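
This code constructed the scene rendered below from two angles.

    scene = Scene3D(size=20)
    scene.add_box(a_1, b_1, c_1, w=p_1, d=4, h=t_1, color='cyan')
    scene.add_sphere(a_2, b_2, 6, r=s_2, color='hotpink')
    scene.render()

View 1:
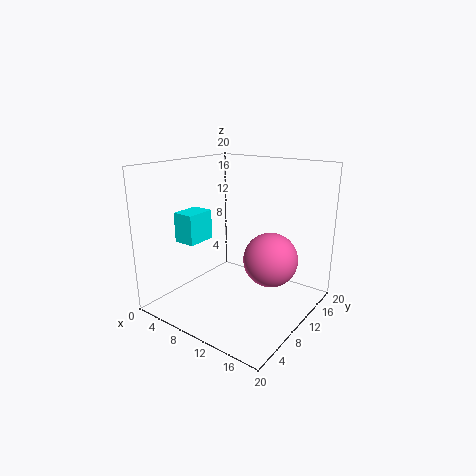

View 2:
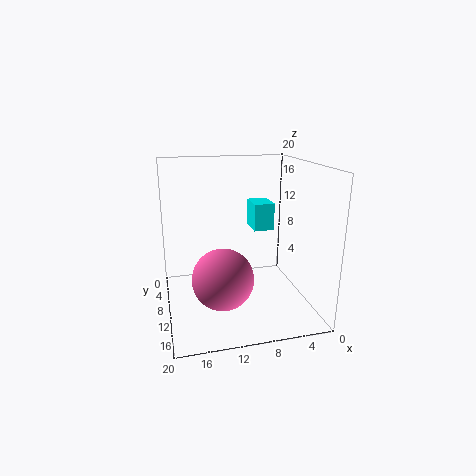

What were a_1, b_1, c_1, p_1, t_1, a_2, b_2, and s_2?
a_1 = 4
b_1 = 4
c_1 = 10
p_1 = 3
t_1 = 4
a_2 = 13
b_2 = 14
s_2 = 4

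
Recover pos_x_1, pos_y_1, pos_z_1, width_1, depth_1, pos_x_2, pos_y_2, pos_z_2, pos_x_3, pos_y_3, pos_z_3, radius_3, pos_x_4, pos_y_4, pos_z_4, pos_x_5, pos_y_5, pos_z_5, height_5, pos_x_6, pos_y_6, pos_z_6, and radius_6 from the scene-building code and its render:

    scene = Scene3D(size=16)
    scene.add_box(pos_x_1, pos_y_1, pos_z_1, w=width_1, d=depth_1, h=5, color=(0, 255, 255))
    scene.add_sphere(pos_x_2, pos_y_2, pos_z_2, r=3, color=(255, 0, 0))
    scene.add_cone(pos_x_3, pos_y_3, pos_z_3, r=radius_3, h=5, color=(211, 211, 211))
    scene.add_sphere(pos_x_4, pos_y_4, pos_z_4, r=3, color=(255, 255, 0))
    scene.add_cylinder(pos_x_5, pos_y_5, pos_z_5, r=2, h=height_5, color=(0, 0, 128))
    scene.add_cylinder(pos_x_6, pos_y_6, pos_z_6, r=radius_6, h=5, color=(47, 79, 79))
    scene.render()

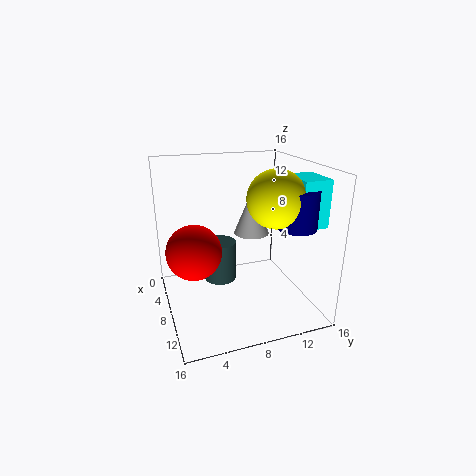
pos_x_1 = 9, pos_y_1 = 13, pos_z_1 = 10, width_1 = 4, depth_1 = 3, pos_x_2 = 8, pos_y_2 = 3, pos_z_2 = 7, pos_x_3 = 7, pos_y_3 = 10, pos_z_3 = 8, radius_3 = 2, pos_x_4 = 11, pos_y_4 = 11, pos_z_4 = 13, pos_x_5 = 12, pos_y_5 = 13, pos_z_5 = 10, height_5 = 4, pos_x_6 = 4, pos_y_6 = 7, pos_z_6 = 1, radius_6 = 2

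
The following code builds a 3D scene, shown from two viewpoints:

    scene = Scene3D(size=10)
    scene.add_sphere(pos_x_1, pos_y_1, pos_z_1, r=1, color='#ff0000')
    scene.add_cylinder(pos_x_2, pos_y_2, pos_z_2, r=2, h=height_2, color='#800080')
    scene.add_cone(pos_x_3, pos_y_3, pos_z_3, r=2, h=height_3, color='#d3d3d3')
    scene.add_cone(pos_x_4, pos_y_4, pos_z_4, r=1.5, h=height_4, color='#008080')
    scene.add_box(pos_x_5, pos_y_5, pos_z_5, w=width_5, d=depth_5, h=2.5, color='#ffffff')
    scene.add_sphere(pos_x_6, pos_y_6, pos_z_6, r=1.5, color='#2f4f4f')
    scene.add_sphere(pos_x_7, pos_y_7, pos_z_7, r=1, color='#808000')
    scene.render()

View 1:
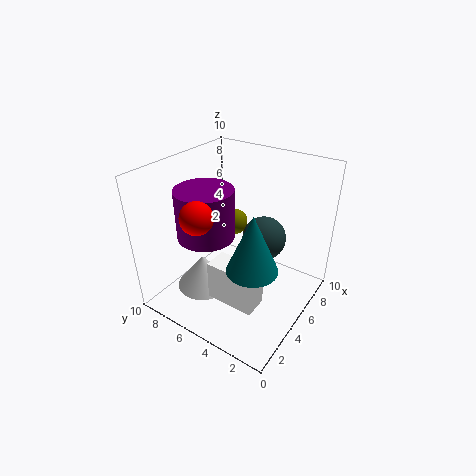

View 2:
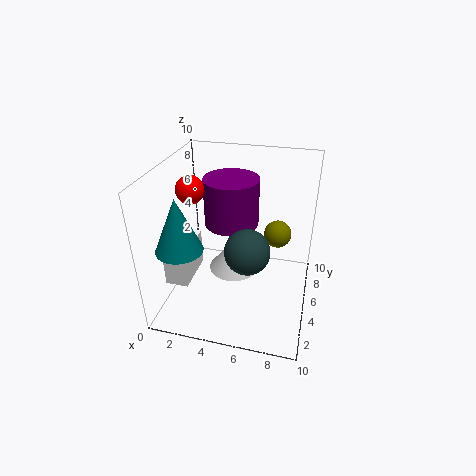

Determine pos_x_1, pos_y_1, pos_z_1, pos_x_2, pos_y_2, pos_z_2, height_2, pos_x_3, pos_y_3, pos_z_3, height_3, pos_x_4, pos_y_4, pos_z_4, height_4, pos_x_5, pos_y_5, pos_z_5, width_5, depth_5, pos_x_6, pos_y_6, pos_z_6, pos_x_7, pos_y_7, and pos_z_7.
pos_x_1 = 1.5; pos_y_1 = 5.5; pos_z_1 = 8; pos_x_2 = 4; pos_y_2 = 7; pos_z_2 = 5; height_2 = 3.5; pos_x_3 = 4; pos_y_3 = 7.5; pos_z_3 = 0.5; height_3 = 2.5; pos_x_4 = 2; pos_y_4 = 2; pos_z_4 = 5.5; height_4 = 3.5; pos_x_5 = 1; pos_y_5 = 1.5; pos_z_5 = 3; width_5 = 1.5; depth_5 = 3; pos_x_6 = 6; pos_y_6 = 3.5; pos_z_6 = 5; pos_x_7 = 7.5; pos_y_7 = 7; pos_z_7 = 4.5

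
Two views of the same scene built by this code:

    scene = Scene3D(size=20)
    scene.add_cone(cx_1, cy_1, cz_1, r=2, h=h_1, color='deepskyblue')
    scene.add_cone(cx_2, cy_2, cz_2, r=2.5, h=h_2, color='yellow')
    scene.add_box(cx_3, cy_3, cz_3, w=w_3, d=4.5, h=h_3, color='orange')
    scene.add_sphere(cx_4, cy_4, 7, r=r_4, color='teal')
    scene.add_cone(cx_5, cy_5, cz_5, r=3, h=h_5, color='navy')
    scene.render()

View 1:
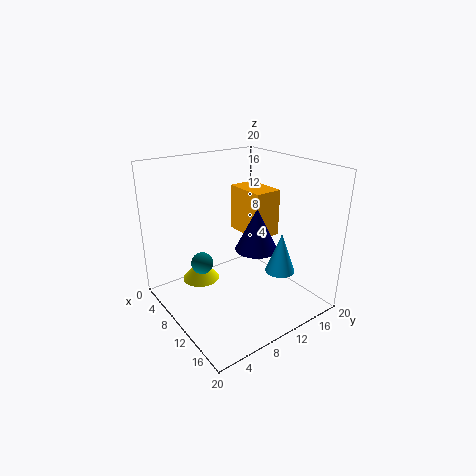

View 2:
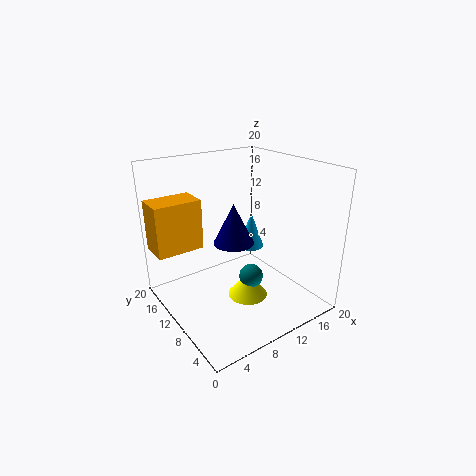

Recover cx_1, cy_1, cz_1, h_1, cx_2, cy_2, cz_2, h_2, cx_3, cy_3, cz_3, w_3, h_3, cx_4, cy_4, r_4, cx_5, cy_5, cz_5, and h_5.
cx_1 = 15
cy_1 = 13.5
cz_1 = 6
h_1 = 5.5
cx_2 = 8
cy_2 = 5
cz_2 = 4.5
h_2 = 3
cx_3 = 0.5
cy_3 = 15.5
cz_3 = 7
w_3 = 7
h_3 = 7.5
cx_4 = 8.5
cy_4 = 5
r_4 = 1.5
cx_5 = 11
cy_5 = 12.5
cz_5 = 8
h_5 = 6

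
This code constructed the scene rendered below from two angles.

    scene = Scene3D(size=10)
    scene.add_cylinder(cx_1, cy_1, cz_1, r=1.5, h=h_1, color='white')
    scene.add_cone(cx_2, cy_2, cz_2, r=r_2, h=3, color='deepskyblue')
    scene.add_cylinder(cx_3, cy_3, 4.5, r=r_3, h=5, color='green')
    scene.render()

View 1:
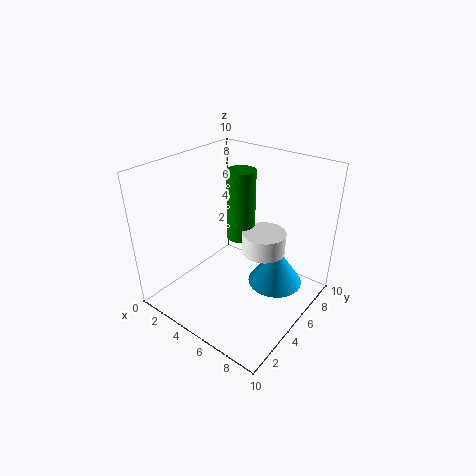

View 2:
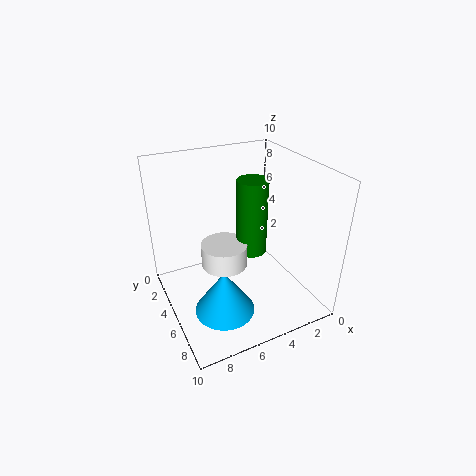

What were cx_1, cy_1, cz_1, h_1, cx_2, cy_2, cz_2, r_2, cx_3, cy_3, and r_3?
cx_1 = 6.5, cy_1 = 6, cz_1 = 4, h_1 = 1.5, cx_2 = 7, cy_2 = 7, cz_2 = 1, r_2 = 2, cx_3 = 4.5, cy_3 = 6, r_3 = 1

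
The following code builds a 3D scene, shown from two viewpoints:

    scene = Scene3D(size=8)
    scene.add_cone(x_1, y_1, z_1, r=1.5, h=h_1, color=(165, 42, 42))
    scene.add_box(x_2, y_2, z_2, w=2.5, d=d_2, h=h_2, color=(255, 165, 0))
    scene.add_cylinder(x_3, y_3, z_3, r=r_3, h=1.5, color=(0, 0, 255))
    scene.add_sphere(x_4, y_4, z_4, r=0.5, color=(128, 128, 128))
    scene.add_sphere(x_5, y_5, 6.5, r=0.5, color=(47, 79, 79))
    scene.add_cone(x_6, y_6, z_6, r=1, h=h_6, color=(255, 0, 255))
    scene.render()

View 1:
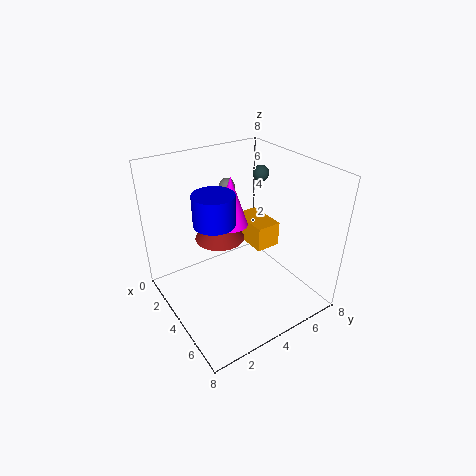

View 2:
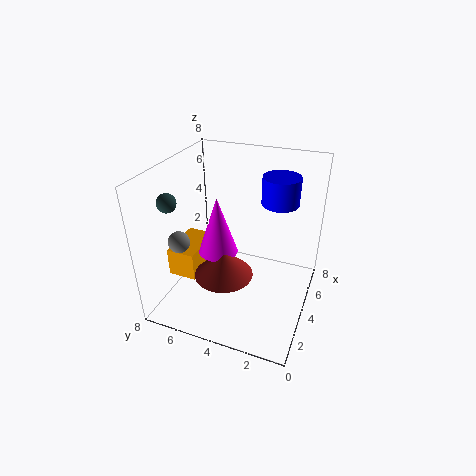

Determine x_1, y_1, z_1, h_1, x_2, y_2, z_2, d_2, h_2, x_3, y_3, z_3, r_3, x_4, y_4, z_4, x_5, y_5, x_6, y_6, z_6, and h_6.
x_1 = 2, y_1 = 4, z_1 = 3, h_1 = 1.5, x_2 = 1.5, y_2 = 5.5, z_2 = 2.5, d_2 = 1.5, h_2 = 1.5, x_3 = 5, y_3 = 2, z_3 = 6, r_3 = 1, x_4 = 0.5, y_4 = 5.5, z_4 = 5.5, x_5 = 2, y_5 = 7, x_6 = 2.5, y_6 = 4.5, z_6 = 4, h_6 = 3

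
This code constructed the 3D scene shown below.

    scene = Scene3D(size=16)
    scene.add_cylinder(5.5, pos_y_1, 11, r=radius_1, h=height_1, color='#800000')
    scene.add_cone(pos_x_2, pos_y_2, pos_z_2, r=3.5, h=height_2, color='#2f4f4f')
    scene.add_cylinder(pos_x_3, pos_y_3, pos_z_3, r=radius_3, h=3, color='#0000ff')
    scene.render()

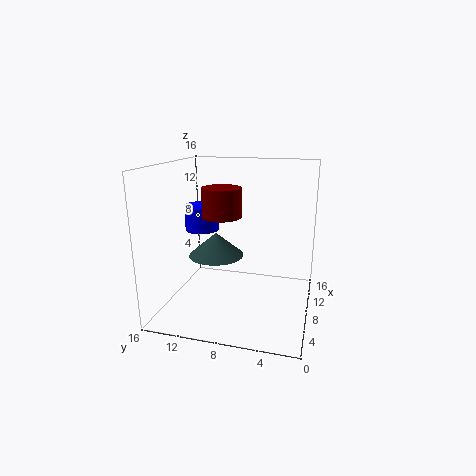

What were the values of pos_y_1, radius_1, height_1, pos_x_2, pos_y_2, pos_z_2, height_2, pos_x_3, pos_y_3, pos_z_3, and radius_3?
pos_y_1 = 9, radius_1 = 2, height_1 = 3, pos_x_2 = 12, pos_y_2 = 12, pos_z_2 = 4, height_2 = 3, pos_x_3 = 10, pos_y_3 = 13, pos_z_3 = 8, radius_3 = 2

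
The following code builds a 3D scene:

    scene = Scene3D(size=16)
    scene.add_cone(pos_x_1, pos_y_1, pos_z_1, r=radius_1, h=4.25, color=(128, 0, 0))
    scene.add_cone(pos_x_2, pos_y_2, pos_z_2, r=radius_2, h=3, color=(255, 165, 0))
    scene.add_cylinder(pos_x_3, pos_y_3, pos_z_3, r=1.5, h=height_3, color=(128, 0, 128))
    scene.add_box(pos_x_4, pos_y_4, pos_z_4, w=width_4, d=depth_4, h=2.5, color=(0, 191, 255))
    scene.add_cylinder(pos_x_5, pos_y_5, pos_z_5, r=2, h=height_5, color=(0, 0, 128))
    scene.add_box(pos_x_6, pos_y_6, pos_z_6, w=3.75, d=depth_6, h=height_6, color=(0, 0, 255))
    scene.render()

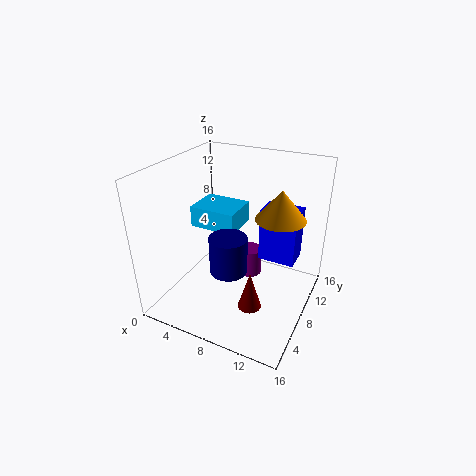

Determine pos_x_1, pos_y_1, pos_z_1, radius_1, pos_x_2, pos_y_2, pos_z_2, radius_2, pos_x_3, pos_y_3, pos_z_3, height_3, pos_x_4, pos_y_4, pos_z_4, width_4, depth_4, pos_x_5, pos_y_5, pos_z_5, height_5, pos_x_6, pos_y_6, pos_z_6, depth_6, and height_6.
pos_x_1 = 11, pos_y_1 = 4.75, pos_z_1 = 2, radius_1 = 1.25, pos_x_2 = 13, pos_y_2 = 7.25, pos_z_2 = 11.75, radius_2 = 2.5, pos_x_3 = 7.5, pos_y_3 = 12.5, pos_z_3 = 0.5, height_3 = 3.5, pos_x_4 = 1.5, pos_y_4 = 8.5, pos_z_4 = 7.75, width_4 = 5.5, depth_4 = 4.5, pos_x_5 = 8.25, pos_y_5 = 5.25, pos_z_5 = 5.5, height_5 = 4, pos_x_6 = 11, pos_y_6 = 6.75, pos_z_6 = 7, depth_6 = 2.75, height_6 = 5.5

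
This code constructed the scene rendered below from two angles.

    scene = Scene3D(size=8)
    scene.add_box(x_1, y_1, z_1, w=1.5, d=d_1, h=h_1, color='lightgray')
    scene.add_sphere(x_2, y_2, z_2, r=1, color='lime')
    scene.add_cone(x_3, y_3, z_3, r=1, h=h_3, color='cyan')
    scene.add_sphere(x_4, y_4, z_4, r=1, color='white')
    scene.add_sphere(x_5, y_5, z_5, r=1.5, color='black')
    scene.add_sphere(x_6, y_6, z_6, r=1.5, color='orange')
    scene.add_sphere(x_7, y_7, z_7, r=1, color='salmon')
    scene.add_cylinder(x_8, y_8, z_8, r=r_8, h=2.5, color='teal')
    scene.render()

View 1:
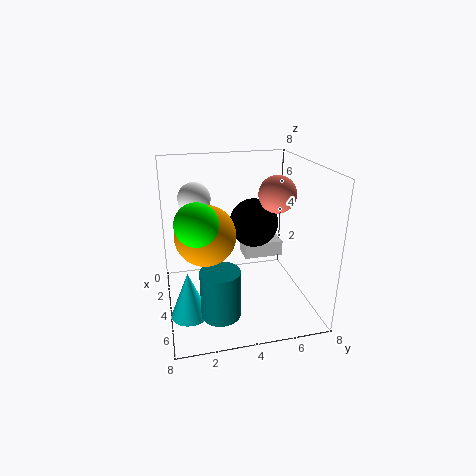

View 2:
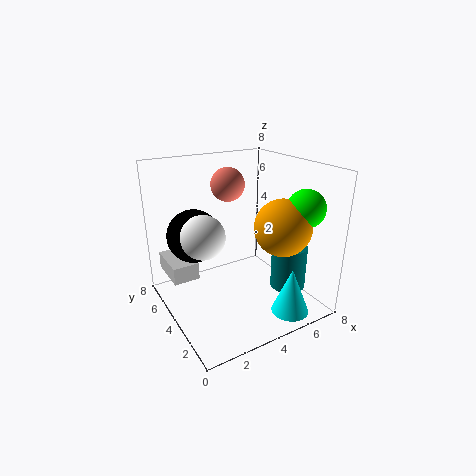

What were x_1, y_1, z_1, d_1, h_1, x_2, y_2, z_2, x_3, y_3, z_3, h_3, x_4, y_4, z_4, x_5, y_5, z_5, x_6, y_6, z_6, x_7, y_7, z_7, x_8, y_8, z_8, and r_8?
x_1 = 0.5, y_1 = 5, z_1 = 1.5, d_1 = 2.5, h_1 = 1, x_2 = 6.5, y_2 = 1.5, z_2 = 6, x_3 = 5.5, y_3 = 1, z_3 = 0.5, h_3 = 2.5, x_4 = 1, y_4 = 2, z_4 = 5.5, x_5 = 2, y_5 = 5.5, z_5 = 4, x_6 = 5.5, y_6 = 2, z_6 = 5, x_7 = 4.5, y_7 = 6, z_7 = 6.5, x_8 = 6.5, y_8 = 2.5, z_8 = 1, r_8 = 1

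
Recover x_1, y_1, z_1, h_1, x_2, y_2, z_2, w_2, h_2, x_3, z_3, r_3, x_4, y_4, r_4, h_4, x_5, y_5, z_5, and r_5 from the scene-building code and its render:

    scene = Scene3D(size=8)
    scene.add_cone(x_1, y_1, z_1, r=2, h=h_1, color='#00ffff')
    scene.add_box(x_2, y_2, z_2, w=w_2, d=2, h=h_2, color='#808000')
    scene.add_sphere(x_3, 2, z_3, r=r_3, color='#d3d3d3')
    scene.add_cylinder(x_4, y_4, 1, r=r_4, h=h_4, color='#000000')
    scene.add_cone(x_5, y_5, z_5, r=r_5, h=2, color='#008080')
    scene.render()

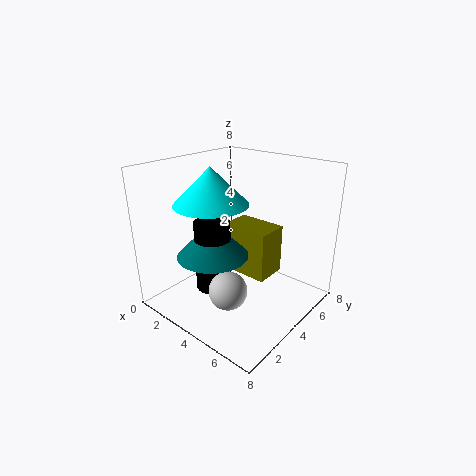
x_1 = 3
y_1 = 3
z_1 = 6
h_1 = 2
x_2 = 2
y_2 = 5
z_2 = 1
w_2 = 3
h_2 = 3
x_3 = 5
z_3 = 2
r_3 = 1
x_4 = 3
y_4 = 3
r_4 = 1
h_4 = 4
x_5 = 3
y_5 = 3
z_5 = 3
r_5 = 2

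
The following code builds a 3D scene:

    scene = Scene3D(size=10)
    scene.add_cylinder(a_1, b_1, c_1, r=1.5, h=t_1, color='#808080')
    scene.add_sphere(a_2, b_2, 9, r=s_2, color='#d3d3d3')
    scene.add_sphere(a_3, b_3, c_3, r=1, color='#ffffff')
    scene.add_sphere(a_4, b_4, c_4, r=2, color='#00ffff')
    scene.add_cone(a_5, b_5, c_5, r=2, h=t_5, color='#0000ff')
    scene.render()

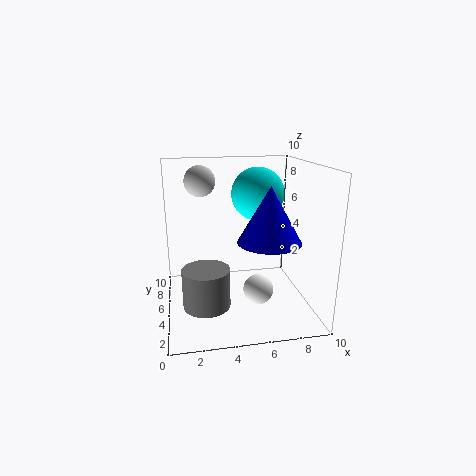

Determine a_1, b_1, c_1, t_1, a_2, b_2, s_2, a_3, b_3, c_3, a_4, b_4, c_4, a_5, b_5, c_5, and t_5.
a_1 = 2.5, b_1 = 2.5, c_1 = 1.5, t_1 = 2.5, a_2 = 2.5, b_2 = 5, s_2 = 1, a_3 = 6, b_3 = 3, c_3 = 2, a_4 = 7, b_4 = 7.5, c_4 = 7.5, a_5 = 6.5, b_5 = 2.5, c_5 = 5.5, t_5 = 3.5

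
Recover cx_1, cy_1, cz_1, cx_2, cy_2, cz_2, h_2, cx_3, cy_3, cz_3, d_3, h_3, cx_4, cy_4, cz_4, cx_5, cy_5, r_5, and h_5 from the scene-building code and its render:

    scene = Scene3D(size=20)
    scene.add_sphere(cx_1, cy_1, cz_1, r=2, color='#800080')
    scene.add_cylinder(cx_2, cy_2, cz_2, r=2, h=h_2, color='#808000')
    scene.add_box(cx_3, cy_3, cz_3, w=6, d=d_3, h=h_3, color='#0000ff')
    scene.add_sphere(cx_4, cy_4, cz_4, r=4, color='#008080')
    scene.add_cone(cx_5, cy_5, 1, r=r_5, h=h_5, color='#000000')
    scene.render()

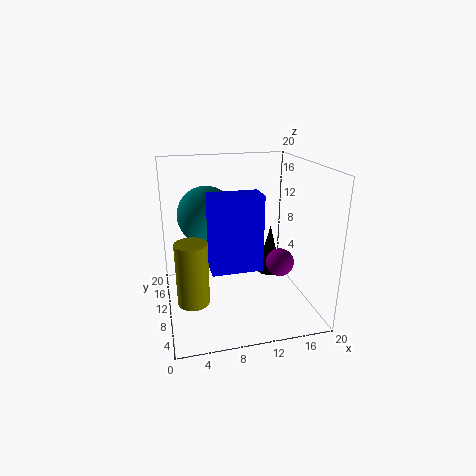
cx_1 = 16; cy_1 = 9; cz_1 = 6; cx_2 = 3; cy_2 = 5; cz_2 = 4; h_2 = 8; cx_3 = 5; cy_3 = 2; cz_3 = 9; d_3 = 3; h_3 = 9; cx_4 = 6; cy_4 = 12; cz_4 = 13; cx_5 = 17; cy_5 = 16; r_5 = 2; h_5 = 8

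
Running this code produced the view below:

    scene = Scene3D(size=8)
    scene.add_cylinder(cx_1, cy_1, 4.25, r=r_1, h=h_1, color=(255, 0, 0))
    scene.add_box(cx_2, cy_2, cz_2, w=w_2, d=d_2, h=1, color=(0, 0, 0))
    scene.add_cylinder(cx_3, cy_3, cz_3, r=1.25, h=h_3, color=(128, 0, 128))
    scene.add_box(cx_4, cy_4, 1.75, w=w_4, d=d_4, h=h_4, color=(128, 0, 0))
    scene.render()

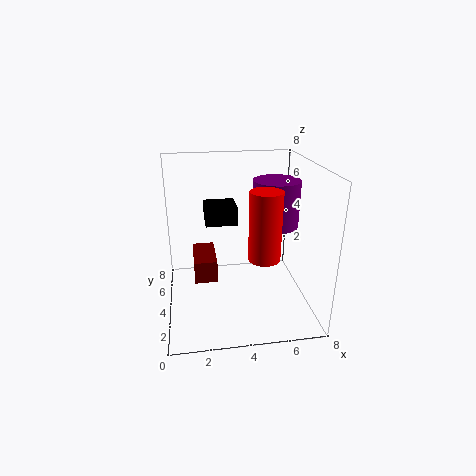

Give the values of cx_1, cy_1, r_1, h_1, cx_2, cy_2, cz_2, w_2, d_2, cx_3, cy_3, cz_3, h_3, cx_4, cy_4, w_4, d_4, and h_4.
cx_1 = 4.75; cy_1 = 1; r_1 = 0.75; h_1 = 3.25; cx_2 = 2.25; cy_2 = 4; cz_2 = 4.75; w_2 = 1.75; d_2 = 1.75; cx_3 = 6; cy_3 = 3.75; cz_3 = 4.75; h_3 = 2.5; cx_4 = 1.5; cy_4 = 3.25; w_4 = 1.25; d_4 = 2.5; h_4 = 1.25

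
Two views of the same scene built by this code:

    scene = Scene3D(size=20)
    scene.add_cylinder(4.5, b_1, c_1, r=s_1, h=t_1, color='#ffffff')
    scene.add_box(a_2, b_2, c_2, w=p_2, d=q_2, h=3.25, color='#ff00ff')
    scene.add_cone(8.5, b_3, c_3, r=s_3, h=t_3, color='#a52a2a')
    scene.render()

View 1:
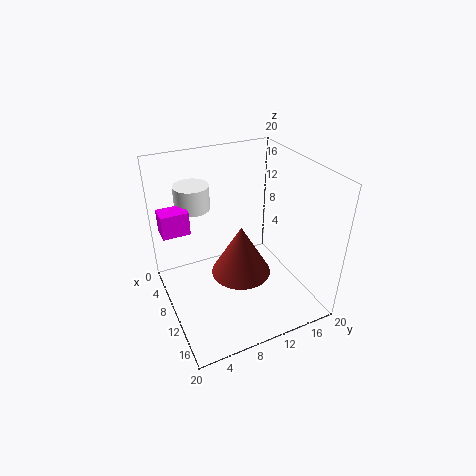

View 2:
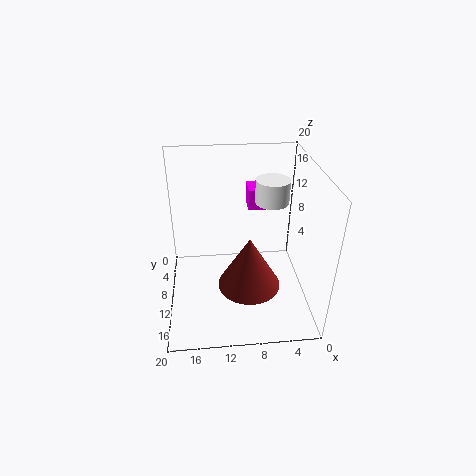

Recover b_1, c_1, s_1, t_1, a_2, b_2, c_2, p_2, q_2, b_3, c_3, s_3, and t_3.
b_1 = 5.5, c_1 = 13, s_1 = 2.5, t_1 = 3.5, a_2 = 5, b_2 = 0.25, c_2 = 11, p_2 = 2.75, q_2 = 3.75, b_3 = 11.25, c_3 = 2.75, s_3 = 4.5, t_3 = 7.75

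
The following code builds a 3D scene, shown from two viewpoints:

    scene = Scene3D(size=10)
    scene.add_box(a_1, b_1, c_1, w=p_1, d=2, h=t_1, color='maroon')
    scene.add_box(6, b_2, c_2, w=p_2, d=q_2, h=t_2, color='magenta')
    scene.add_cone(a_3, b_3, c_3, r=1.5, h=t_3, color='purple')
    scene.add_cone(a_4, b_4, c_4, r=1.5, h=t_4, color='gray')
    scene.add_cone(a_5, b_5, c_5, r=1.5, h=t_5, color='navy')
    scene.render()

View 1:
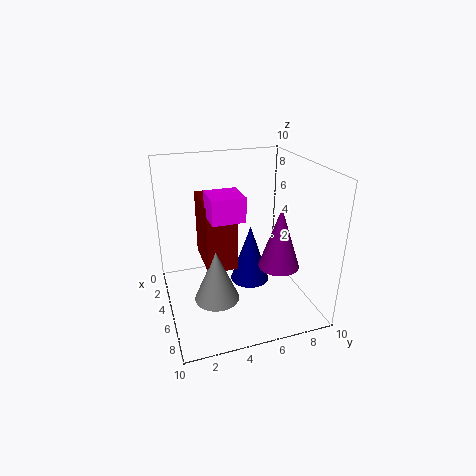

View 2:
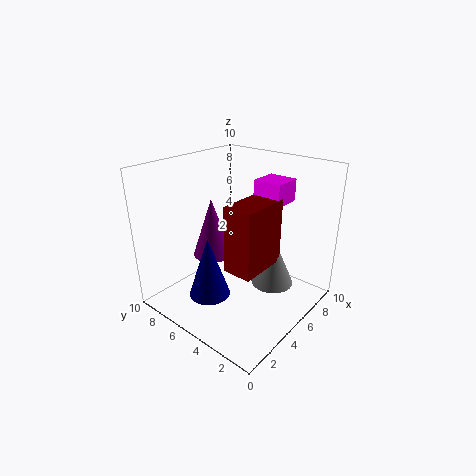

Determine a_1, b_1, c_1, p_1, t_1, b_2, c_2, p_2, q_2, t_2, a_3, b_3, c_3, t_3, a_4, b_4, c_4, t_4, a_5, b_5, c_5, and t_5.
a_1 = 3, b_1 = 2.5, c_1 = 3.5, p_1 = 3.5, t_1 = 4.5, b_2 = 2.5, c_2 = 7.5, p_2 = 2, q_2 = 2, t_2 = 1.5, a_3 = 5.5, b_3 = 8, c_3 = 2.5, t_3 = 4.5, a_4 = 6.5, b_4 = 3, c_4 = 1.5, t_4 = 3.5, a_5 = 3.5, b_5 = 6.5, c_5 = 0.5, t_5 = 4.5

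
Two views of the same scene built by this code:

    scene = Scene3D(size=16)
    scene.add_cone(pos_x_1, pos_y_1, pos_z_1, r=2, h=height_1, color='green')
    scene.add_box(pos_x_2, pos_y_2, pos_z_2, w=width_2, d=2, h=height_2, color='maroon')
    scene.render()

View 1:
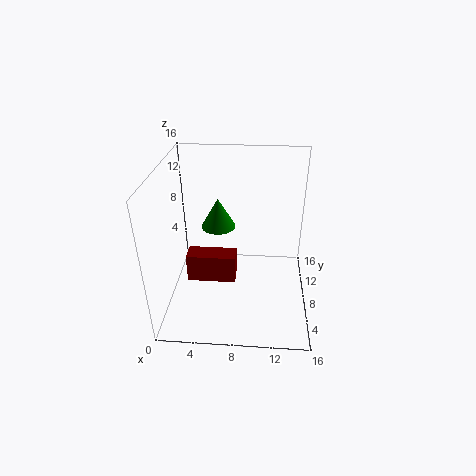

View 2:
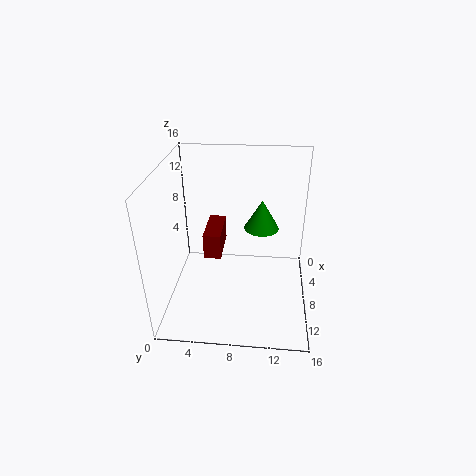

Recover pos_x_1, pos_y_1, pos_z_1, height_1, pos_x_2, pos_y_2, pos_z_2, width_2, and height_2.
pos_x_1 = 5.5, pos_y_1 = 10.5, pos_z_1 = 8, height_1 = 3.5, pos_x_2 = 3, pos_y_2 = 4, pos_z_2 = 5, width_2 = 5, height_2 = 3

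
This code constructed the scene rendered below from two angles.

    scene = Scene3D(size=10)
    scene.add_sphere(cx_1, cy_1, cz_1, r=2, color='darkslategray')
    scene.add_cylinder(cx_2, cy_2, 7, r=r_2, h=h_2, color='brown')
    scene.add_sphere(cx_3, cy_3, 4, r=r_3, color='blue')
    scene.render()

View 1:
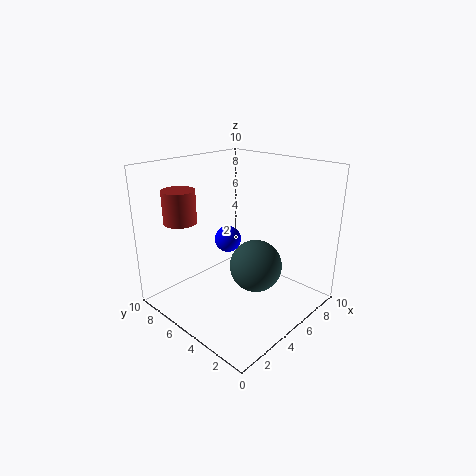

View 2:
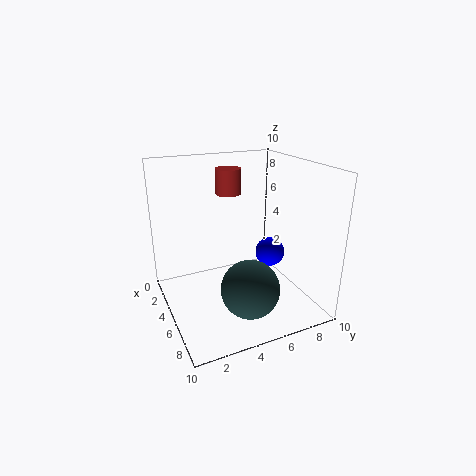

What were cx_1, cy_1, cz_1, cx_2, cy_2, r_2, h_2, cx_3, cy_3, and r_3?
cx_1 = 7; cy_1 = 5; cz_1 = 2; cx_2 = 1; cy_2 = 6; r_2 = 1; h_2 = 2; cx_3 = 6; cy_3 = 7; r_3 = 1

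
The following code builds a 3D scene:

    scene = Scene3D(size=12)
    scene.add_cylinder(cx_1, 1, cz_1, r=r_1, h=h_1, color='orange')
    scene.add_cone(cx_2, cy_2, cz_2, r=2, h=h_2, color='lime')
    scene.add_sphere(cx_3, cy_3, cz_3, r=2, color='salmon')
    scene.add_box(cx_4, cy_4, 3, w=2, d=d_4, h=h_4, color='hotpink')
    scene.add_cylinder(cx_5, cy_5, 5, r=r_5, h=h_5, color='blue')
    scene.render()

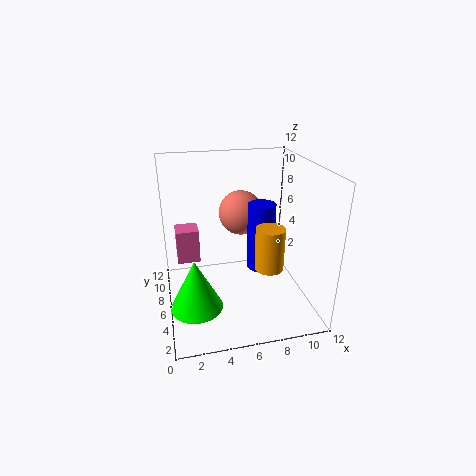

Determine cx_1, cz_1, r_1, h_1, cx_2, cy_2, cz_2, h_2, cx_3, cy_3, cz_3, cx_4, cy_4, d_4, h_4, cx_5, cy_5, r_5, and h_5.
cx_1 = 7; cz_1 = 6; r_1 = 1; h_1 = 3; cx_2 = 2; cy_2 = 3; cz_2 = 2; h_2 = 4; cx_3 = 7; cy_3 = 9; cz_3 = 7; cx_4 = 1; cy_4 = 8; d_4 = 2; h_4 = 3; cx_5 = 7; cy_5 = 3; r_5 = 1; h_5 = 5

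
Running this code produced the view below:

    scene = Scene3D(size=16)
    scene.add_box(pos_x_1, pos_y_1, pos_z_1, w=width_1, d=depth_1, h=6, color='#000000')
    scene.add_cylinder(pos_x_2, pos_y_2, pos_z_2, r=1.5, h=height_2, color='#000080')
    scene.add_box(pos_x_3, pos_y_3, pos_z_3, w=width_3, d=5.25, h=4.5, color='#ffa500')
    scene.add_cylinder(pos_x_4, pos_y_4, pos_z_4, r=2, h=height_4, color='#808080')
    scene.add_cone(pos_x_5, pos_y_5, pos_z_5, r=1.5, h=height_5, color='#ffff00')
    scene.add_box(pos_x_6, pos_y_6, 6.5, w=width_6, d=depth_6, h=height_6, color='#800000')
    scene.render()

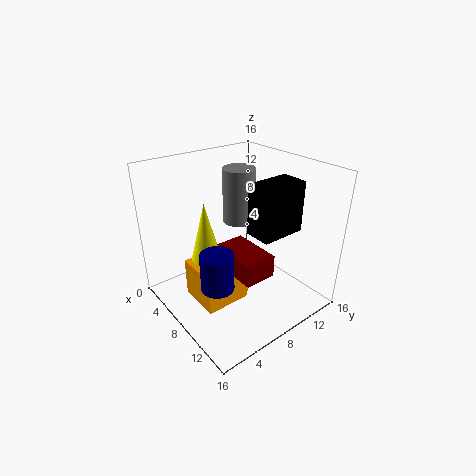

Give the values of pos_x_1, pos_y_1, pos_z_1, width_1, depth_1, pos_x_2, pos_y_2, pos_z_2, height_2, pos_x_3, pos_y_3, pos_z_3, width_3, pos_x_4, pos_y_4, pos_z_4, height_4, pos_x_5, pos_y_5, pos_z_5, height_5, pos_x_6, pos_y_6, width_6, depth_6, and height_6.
pos_x_1 = 7.5
pos_y_1 = 9.75
pos_z_1 = 7.75
width_1 = 3.25
depth_1 = 5.5
pos_x_2 = 13
pos_y_2 = 1.75
pos_z_2 = 7.25
height_2 = 3.5
pos_x_3 = 4.5
pos_y_3 = 3
pos_z_3 = 0.75
width_3 = 5
pos_x_4 = 3.75
pos_y_4 = 11.5
pos_z_4 = 7.5
height_4 = 6.75
pos_x_5 = 8.5
pos_y_5 = 3.5
pos_z_5 = 7.5
height_5 = 6
pos_x_6 = 8.75
pos_y_6 = 4.5
width_6 = 5.25
depth_6 = 3.25
height_6 = 2.25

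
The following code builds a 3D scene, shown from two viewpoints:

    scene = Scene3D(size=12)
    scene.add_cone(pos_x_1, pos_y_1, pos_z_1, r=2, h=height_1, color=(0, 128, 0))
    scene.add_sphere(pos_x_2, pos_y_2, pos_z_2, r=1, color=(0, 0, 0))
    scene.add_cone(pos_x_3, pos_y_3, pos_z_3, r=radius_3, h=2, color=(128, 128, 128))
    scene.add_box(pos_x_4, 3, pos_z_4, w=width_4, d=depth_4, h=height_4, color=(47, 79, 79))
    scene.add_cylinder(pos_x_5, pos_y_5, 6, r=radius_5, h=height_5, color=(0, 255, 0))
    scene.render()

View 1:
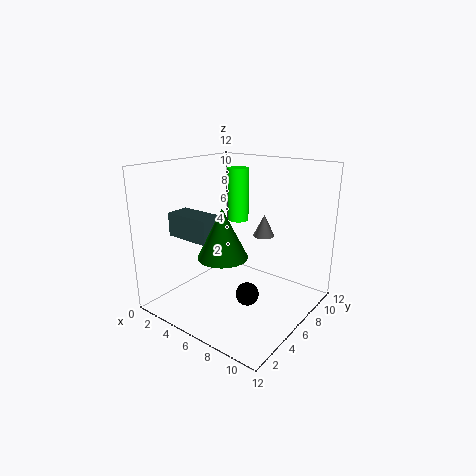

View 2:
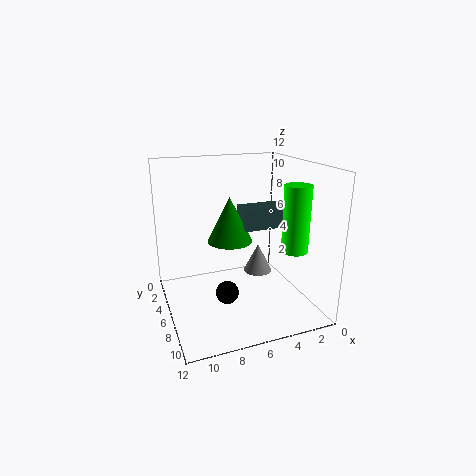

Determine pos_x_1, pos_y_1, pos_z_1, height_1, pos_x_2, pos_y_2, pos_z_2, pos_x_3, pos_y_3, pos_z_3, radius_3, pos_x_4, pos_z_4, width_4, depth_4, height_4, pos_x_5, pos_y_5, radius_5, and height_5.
pos_x_1 = 6
pos_y_1 = 4
pos_z_1 = 5
height_1 = 4
pos_x_2 = 7
pos_y_2 = 6
pos_z_2 = 1
pos_x_3 = 6
pos_y_3 = 10
pos_z_3 = 5
radius_3 = 1
pos_x_4 = 1
pos_z_4 = 6
width_4 = 4
depth_4 = 2
height_4 = 2
pos_x_5 = 3
pos_y_5 = 10
radius_5 = 1
height_5 = 5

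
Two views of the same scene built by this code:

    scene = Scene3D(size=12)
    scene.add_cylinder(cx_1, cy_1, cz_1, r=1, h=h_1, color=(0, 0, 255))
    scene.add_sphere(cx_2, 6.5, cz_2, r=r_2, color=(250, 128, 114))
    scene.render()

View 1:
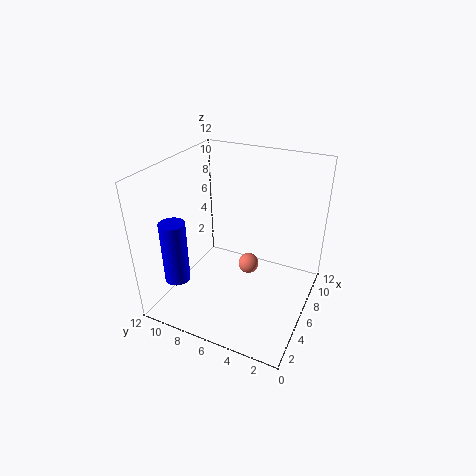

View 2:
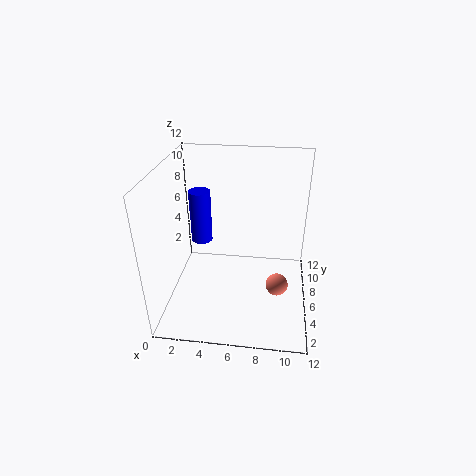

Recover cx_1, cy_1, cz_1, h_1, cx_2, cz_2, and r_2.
cx_1 = 2
cy_1 = 9.5
cz_1 = 3.5
h_1 = 5
cx_2 = 9.5
cz_2 = 1
r_2 = 1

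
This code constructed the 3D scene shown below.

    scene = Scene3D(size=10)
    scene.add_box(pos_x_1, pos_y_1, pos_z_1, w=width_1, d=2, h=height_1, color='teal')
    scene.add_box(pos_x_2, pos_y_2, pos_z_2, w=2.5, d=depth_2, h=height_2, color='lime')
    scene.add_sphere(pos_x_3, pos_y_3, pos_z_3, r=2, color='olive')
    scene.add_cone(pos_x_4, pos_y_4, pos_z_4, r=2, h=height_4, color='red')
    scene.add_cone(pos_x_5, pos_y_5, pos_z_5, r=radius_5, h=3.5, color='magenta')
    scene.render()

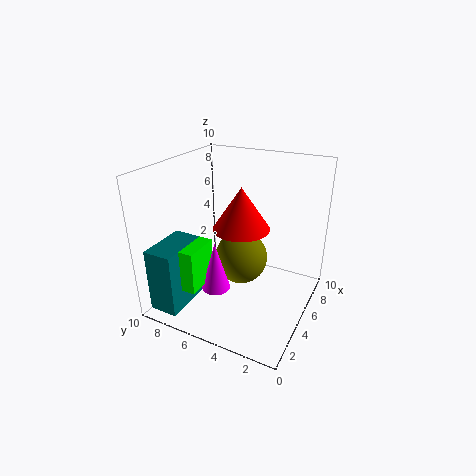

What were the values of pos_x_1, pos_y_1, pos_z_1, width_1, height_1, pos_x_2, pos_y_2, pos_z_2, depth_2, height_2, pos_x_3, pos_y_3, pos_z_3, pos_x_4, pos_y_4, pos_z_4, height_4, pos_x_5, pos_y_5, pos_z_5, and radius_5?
pos_x_1 = 0.5
pos_y_1 = 7.5
pos_z_1 = 0.5
width_1 = 3.5
height_1 = 4.5
pos_x_2 = 1.5
pos_y_2 = 6.5
pos_z_2 = 2
depth_2 = 3
height_2 = 3
pos_x_3 = 6.5
pos_y_3 = 5.5
pos_z_3 = 2.5
pos_x_4 = 5.5
pos_y_4 = 5
pos_z_4 = 5.5
height_4 = 3
pos_x_5 = 3.5
pos_y_5 = 6
pos_z_5 = 1.5
radius_5 = 1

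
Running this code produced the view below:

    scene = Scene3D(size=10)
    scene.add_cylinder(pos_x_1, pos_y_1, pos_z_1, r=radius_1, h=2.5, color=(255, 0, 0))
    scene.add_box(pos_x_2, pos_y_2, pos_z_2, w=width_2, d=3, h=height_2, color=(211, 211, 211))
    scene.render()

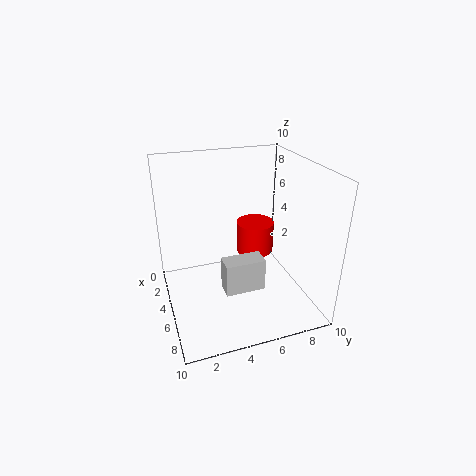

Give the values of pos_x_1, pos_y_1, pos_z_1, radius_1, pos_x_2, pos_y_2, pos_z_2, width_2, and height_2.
pos_x_1 = 2; pos_y_1 = 7.5; pos_z_1 = 2; radius_1 = 1.5; pos_x_2 = 4; pos_y_2 = 4; pos_z_2 = 0.5; width_2 = 1.5; height_2 = 2.5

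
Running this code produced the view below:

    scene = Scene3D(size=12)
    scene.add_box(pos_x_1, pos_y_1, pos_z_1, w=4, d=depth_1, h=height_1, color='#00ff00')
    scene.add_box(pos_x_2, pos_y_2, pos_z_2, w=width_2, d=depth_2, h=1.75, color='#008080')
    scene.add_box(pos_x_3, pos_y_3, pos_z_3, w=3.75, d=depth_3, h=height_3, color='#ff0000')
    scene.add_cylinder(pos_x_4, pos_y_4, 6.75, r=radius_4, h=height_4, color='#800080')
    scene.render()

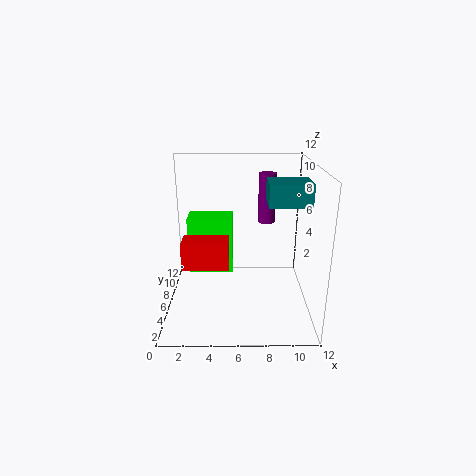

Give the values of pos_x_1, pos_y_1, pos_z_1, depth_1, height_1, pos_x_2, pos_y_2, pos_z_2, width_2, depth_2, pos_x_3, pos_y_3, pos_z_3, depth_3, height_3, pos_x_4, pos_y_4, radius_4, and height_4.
pos_x_1 = 1.5, pos_y_1 = 7.75, pos_z_1 = 1.75, depth_1 = 2.25, height_1 = 5.25, pos_x_2 = 8.25, pos_y_2 = 3.75, pos_z_2 = 9.25, width_2 = 3.25, depth_2 = 2.75, pos_x_3 = 1.5, pos_y_3 = 4, pos_z_3 = 4, depth_3 = 2, height_3 = 2.25, pos_x_4 = 8.5, pos_y_4 = 8, radius_4 = 0.75, height_4 = 4.25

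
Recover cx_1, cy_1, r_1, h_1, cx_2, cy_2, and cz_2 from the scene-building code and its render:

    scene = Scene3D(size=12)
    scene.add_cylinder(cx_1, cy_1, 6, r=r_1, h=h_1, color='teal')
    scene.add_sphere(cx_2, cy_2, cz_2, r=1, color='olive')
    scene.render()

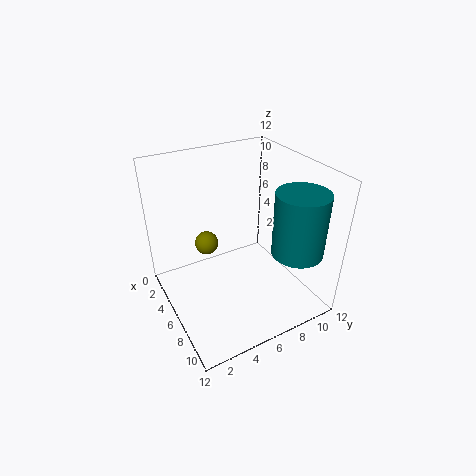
cx_1 = 10, cy_1 = 9, r_1 = 2, h_1 = 5, cx_2 = 4, cy_2 = 4, cz_2 = 5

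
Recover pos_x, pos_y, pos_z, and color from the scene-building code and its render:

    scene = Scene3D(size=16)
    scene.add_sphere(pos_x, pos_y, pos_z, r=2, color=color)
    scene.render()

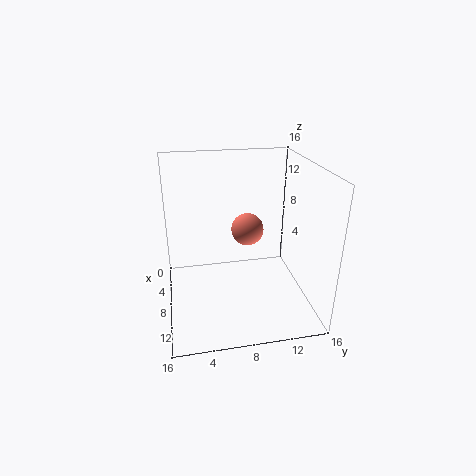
pos_x = 4, pos_y = 10, pos_z = 7, color = 'salmon'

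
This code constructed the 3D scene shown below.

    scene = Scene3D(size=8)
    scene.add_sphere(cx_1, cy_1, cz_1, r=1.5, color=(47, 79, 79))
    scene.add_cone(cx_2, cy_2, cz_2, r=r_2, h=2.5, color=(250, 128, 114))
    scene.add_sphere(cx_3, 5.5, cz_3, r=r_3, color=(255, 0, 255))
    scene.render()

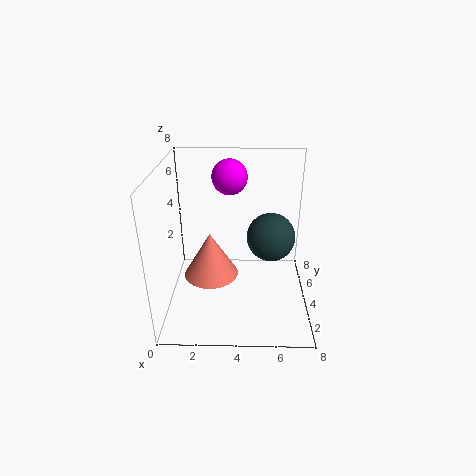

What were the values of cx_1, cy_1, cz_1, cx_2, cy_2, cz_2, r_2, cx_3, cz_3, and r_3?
cx_1 = 6
cy_1 = 6
cz_1 = 3
cx_2 = 2.5
cy_2 = 3.5
cz_2 = 2
r_2 = 1.5
cx_3 = 3.5
cz_3 = 7
r_3 = 1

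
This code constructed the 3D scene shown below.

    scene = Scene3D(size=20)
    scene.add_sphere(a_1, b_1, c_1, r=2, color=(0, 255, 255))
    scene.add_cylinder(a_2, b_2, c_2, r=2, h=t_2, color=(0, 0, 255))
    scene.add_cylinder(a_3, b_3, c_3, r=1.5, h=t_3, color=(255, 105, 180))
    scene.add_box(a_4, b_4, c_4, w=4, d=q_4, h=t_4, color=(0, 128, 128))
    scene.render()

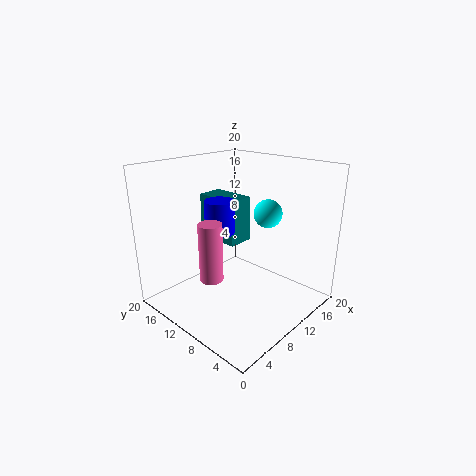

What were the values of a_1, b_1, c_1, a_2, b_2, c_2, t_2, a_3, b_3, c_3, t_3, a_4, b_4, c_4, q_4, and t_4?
a_1 = 14, b_1 = 8, c_1 = 13, a_2 = 8, b_2 = 11.5, c_2 = 11, t_2 = 4.5, a_3 = 4, b_3 = 9, c_3 = 6.5, t_3 = 7.5, a_4 = 12, b_4 = 13, c_4 = 7, q_4 = 7, t_4 = 7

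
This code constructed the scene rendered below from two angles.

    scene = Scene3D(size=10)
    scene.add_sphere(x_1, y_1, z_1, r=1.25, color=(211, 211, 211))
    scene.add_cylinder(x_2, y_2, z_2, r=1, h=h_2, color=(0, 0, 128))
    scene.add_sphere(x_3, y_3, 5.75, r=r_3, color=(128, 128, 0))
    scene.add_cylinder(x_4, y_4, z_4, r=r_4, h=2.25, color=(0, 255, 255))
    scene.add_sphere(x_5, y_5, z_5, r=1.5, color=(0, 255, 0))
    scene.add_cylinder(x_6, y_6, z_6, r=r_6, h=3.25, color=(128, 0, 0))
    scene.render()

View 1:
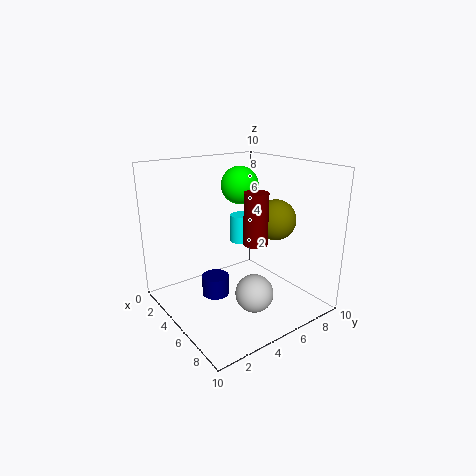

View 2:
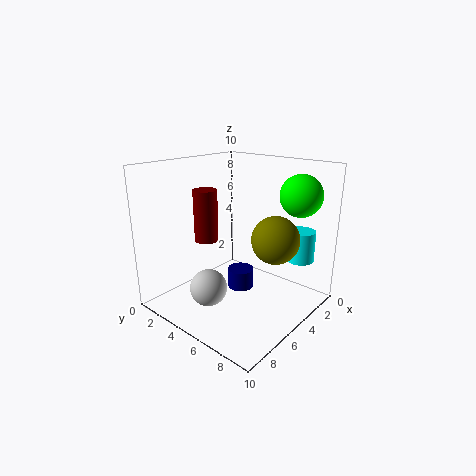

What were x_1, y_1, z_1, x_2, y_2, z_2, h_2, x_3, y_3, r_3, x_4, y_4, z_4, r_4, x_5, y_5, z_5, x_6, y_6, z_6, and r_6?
x_1 = 7.5
y_1 = 4.5
z_1 = 2
x_2 = 3.5
y_2 = 4
z_2 = 0.25
h_2 = 1.5
x_3 = 5.25
y_3 = 8.25
r_3 = 1.5
x_4 = 1.5
y_4 = 8
z_4 = 3
r_4 = 1
x_5 = 1.5
y_5 = 7.75
z_5 = 7.75
x_6 = 7.5
y_6 = 4.5
z_6 = 5.5
r_6 = 0.75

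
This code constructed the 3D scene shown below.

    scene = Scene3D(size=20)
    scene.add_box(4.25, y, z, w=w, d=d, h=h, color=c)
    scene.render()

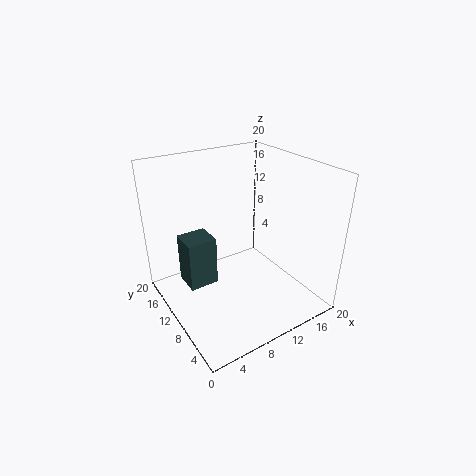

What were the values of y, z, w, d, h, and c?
y = 14, z = 0.5, w = 4.5, d = 4.25, h = 7.75, c = 'darkslategray'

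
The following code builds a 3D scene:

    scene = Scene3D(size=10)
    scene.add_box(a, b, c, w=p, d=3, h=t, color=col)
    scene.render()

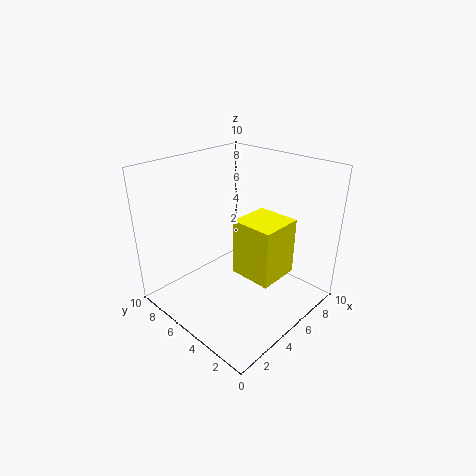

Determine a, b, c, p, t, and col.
a = 4.5; b = 2; c = 2.5; p = 3; t = 4; col = 'yellow'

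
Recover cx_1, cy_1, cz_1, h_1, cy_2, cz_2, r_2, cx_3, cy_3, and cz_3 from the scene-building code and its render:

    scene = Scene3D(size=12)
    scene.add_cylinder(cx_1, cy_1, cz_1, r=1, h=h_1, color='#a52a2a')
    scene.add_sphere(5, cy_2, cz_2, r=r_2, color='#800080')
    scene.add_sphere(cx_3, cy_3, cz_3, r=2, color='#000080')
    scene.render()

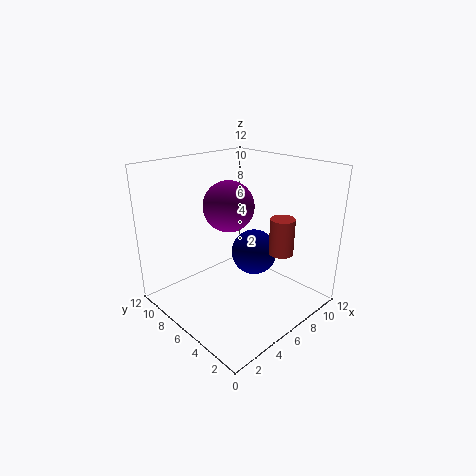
cx_1 = 8; cy_1 = 3; cz_1 = 5; h_1 = 3; cy_2 = 6; cz_2 = 9; r_2 = 2; cx_3 = 8; cy_3 = 6; cz_3 = 4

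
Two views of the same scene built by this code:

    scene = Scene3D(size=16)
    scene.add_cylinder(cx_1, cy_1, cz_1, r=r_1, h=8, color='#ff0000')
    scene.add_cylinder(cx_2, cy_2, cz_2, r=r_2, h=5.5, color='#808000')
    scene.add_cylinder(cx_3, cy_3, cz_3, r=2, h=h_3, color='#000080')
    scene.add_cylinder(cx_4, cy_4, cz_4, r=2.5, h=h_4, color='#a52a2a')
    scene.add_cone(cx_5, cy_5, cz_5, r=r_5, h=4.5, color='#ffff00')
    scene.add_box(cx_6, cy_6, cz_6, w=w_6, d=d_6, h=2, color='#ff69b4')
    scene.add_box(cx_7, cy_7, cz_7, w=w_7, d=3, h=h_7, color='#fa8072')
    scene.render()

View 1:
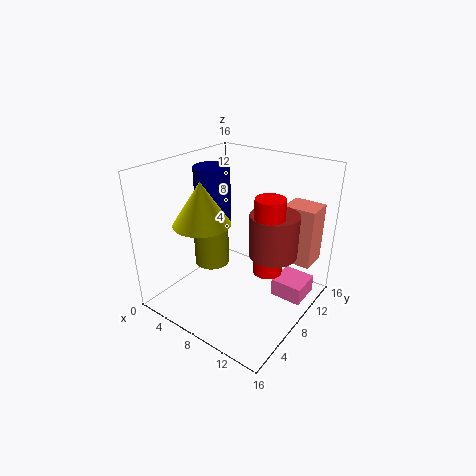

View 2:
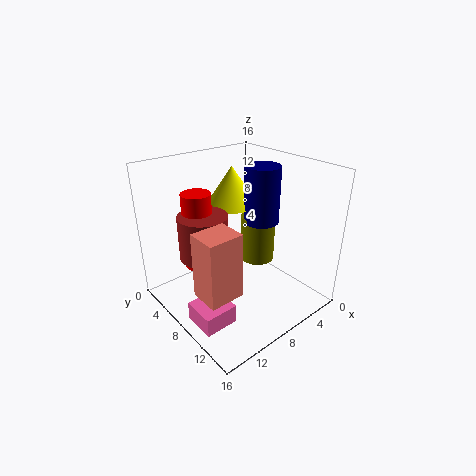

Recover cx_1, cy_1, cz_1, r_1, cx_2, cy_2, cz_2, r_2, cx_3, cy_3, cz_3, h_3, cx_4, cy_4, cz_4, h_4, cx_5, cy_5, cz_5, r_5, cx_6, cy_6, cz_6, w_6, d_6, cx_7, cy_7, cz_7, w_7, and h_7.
cx_1 = 12.5
cy_1 = 7
cz_1 = 6
r_1 = 1.5
cx_2 = 4.5
cy_2 = 7.5
cz_2 = 4
r_2 = 2
cx_3 = 4.5
cy_3 = 8
cz_3 = 9
h_3 = 6.5
cx_4 = 12.5
cy_4 = 8
cz_4 = 7.5
h_4 = 4.5
cx_5 = 6
cy_5 = 4.5
cz_5 = 10.5
r_5 = 3
cx_6 = 12
cy_6 = 9
cz_6 = 1.5
w_6 = 3.5
d_6 = 3.5
cx_7 = 12
cy_7 = 10.5
cz_7 = 5.5
w_7 = 3.5
h_7 = 6.5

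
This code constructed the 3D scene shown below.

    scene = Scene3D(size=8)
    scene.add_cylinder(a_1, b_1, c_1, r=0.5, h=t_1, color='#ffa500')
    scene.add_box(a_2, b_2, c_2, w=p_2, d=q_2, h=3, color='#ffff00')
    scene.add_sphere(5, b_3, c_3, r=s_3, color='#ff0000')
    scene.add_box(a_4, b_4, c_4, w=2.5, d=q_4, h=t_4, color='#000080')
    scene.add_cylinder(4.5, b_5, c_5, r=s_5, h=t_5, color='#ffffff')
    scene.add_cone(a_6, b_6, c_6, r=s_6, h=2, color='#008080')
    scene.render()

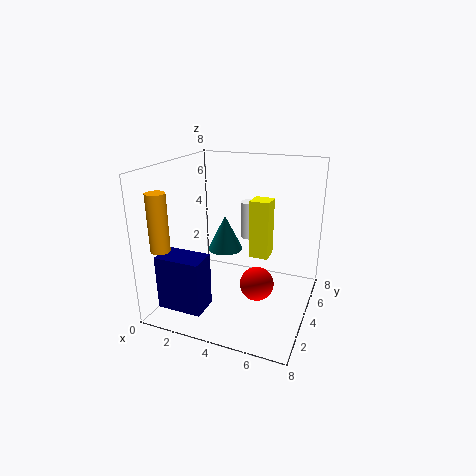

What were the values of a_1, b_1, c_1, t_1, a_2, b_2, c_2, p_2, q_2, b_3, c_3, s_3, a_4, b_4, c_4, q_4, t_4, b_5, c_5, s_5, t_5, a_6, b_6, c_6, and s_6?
a_1 = 1
b_1 = 1
c_1 = 4
t_1 = 3
a_2 = 5
b_2 = 3
c_2 = 3.5
p_2 = 1
q_2 = 1
b_3 = 4.5
c_3 = 1
s_3 = 1
a_4 = 0.5
b_4 = 1
c_4 = 0.5
q_4 = 1.5
t_4 = 3
b_5 = 4.5
c_5 = 4
s_5 = 0.5
t_5 = 2
a_6 = 3
b_6 = 4.5
c_6 = 3
s_6 = 1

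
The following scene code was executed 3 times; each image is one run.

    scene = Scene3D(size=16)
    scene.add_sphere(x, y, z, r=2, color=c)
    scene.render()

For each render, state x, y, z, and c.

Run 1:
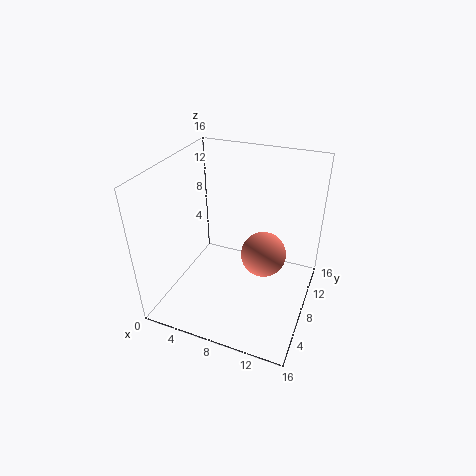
x = 12.5, y = 3, z = 10.5, c = 'salmon'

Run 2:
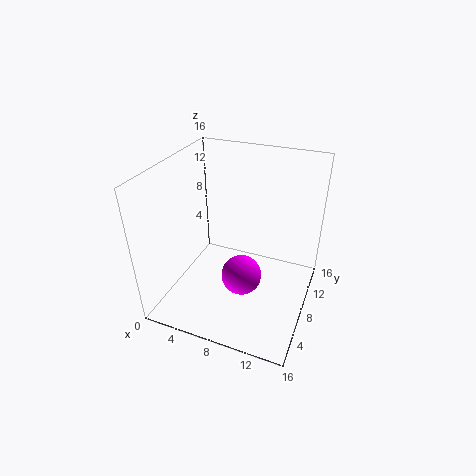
x = 10, y = 4, z = 6.5, c = 'magenta'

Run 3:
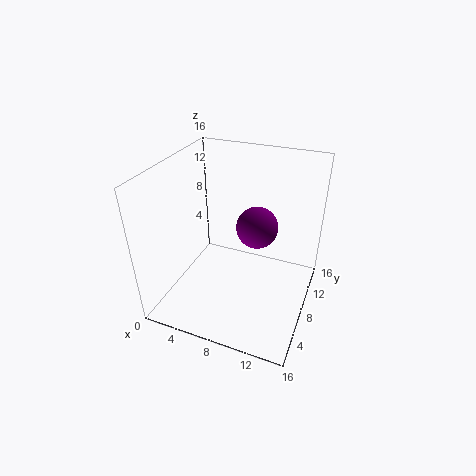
x = 11, y = 5.5, z = 11.5, c = 'purple'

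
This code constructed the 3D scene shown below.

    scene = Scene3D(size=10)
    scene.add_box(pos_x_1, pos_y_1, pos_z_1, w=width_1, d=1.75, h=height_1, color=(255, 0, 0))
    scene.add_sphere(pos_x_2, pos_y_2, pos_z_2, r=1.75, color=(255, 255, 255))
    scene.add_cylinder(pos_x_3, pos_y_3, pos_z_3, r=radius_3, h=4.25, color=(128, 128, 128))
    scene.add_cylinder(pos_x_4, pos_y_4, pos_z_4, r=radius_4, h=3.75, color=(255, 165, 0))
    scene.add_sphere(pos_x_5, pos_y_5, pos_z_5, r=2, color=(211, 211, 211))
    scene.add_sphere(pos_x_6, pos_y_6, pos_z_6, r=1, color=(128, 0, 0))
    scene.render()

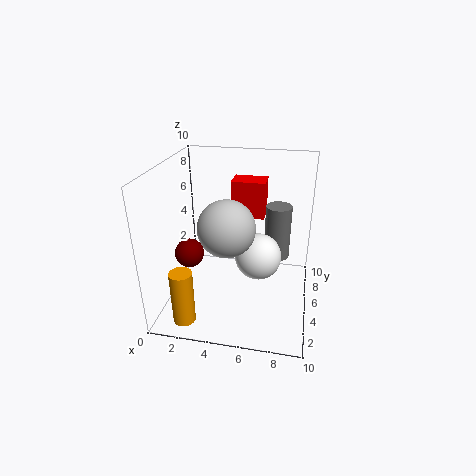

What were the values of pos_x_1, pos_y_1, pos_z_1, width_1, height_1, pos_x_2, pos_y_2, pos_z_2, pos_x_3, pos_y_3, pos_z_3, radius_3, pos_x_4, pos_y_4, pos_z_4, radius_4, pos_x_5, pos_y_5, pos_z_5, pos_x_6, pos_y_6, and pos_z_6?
pos_x_1 = 4; pos_y_1 = 7.25; pos_z_1 = 5.5; width_1 = 2.5; height_1 = 2.75; pos_x_2 = 6.25; pos_y_2 = 6.5; pos_z_2 = 2.75; pos_x_3 = 7.5; pos_y_3 = 8.25; pos_z_3 = 2; radius_3 = 1; pos_x_4 = 2; pos_y_4 = 1.5; pos_z_4 = 0.25; radius_4 = 0.75; pos_x_5 = 4.25; pos_y_5 = 4.75; pos_z_5 = 5.75; pos_x_6 = 1.75; pos_y_6 = 4; pos_z_6 = 4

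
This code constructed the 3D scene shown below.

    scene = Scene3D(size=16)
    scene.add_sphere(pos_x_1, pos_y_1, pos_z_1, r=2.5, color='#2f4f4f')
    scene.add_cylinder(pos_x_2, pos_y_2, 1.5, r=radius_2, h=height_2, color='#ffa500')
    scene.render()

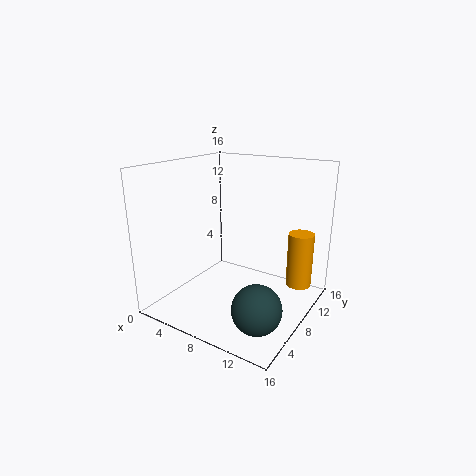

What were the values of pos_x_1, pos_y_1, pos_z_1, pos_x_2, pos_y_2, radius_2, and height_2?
pos_x_1 = 13
pos_y_1 = 3.5
pos_z_1 = 3
pos_x_2 = 13.5
pos_y_2 = 13
radius_2 = 1.5
height_2 = 6.5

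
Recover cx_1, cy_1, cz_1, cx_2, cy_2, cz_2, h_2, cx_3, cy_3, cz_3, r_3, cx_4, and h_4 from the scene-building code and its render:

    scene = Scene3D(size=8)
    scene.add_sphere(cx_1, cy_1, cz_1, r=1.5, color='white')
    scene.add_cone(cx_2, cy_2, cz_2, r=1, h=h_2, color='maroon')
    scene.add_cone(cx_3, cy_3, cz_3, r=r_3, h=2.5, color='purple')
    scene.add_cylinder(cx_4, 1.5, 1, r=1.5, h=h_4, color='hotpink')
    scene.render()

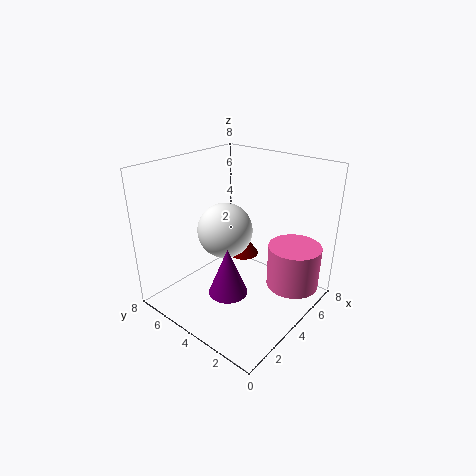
cx_1 = 3.5
cy_1 = 4.5
cz_1 = 4.5
cx_2 = 7
cy_2 = 6
cz_2 = 1
h_2 = 1.5
cx_3 = 2
cy_3 = 3
cz_3 = 2
r_3 = 1
cx_4 = 6
h_4 = 2.5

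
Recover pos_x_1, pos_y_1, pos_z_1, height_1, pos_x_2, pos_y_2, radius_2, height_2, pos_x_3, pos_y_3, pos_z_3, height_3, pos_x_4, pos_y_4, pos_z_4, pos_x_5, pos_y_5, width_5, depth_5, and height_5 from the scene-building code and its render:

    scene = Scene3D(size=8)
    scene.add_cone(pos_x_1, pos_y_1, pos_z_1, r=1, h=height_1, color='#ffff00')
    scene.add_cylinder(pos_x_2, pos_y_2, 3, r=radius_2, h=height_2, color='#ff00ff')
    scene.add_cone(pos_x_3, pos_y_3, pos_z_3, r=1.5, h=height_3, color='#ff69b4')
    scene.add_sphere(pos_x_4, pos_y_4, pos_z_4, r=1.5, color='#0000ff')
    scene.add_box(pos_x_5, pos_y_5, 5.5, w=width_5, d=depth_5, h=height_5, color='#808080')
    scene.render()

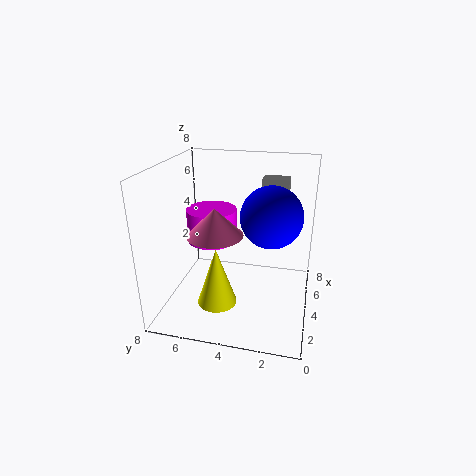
pos_x_1 = 1.5, pos_y_1 = 4.5, pos_z_1 = 1.5, height_1 = 3, pos_x_2 = 5.5, pos_y_2 = 6, radius_2 = 1.5, height_2 = 2, pos_x_3 = 3, pos_y_3 = 5, pos_z_3 = 4.5, height_3 = 1.5, pos_x_4 = 2.5, pos_y_4 = 2, pos_z_4 = 6, pos_x_5 = 5.5, pos_y_5 = 1.5, width_5 = 1, depth_5 = 1.5, height_5 = 1.5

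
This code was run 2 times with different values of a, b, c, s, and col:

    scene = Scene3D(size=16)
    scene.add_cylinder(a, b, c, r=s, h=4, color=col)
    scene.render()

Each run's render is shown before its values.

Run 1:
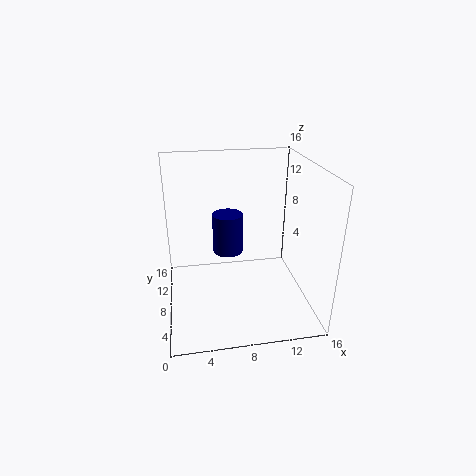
a = 6.5; b = 5.5; c = 8; s = 1.5; col = 'navy'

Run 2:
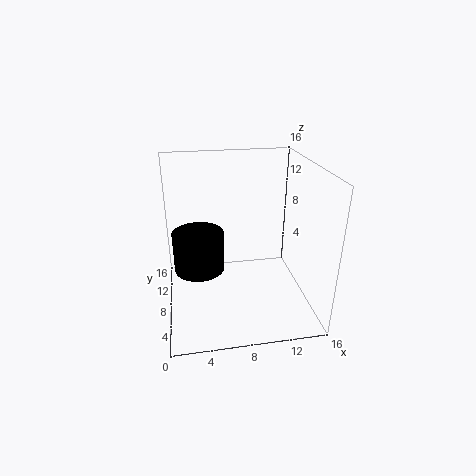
a = 3.5; b = 5; c = 6.5; s = 2.5; col = 'black'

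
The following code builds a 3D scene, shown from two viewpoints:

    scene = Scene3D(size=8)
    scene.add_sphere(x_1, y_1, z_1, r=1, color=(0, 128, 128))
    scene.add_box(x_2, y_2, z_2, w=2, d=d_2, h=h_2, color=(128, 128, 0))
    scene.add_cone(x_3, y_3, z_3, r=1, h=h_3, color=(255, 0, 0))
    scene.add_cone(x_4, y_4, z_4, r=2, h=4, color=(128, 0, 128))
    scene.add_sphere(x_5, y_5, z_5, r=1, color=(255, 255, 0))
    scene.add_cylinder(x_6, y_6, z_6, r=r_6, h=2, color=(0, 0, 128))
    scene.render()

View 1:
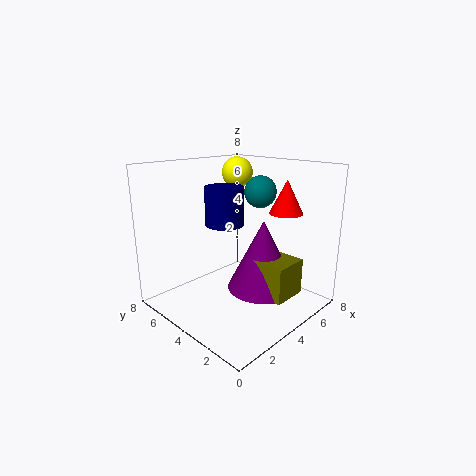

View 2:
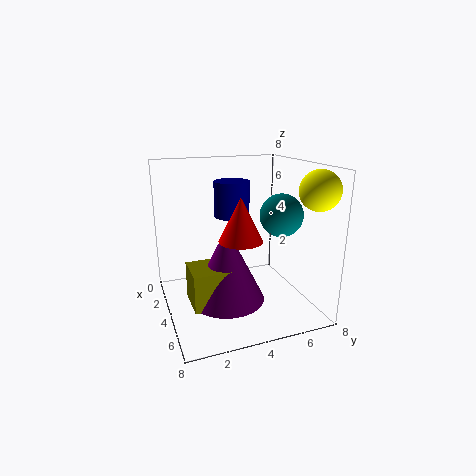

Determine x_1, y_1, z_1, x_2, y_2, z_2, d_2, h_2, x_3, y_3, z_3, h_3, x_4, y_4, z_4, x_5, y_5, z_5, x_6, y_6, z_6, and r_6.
x_1 = 7
y_1 = 5
z_1 = 6
x_2 = 4
y_2 = 1
z_2 = 1
d_2 = 2
h_2 = 2
x_3 = 7
y_3 = 3
z_3 = 5
h_3 = 2
x_4 = 5
y_4 = 3
z_4 = 1
x_5 = 7
y_5 = 7
z_5 = 7
x_6 = 3
y_6 = 4
z_6 = 5
r_6 = 1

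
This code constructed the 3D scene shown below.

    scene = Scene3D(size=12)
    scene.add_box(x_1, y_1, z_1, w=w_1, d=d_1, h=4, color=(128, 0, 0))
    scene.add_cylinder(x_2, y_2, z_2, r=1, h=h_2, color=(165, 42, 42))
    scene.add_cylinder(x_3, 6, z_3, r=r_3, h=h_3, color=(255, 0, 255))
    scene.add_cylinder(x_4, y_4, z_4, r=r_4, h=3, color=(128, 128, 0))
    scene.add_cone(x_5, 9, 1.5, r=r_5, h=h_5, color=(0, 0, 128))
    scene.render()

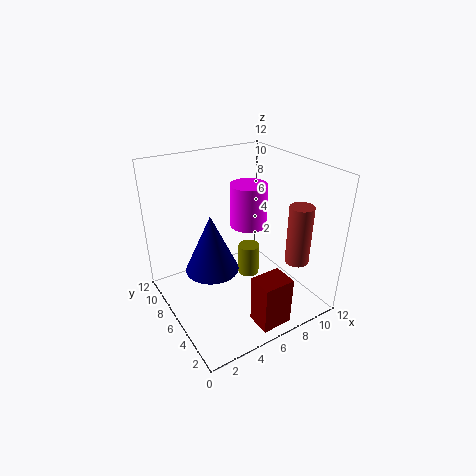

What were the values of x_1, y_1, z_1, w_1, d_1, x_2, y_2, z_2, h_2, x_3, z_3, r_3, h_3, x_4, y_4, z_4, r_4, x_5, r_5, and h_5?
x_1 = 5, y_1 = 0.5, z_1 = 0.5, w_1 = 2.5, d_1 = 2, x_2 = 10, y_2 = 3, z_2 = 4, h_2 = 5, x_3 = 7, z_3 = 7, r_3 = 1.5, h_3 = 3.5, x_4 = 8.5, y_4 = 8, z_4 = 0.5, r_4 = 1, x_5 = 5, r_5 = 2.5, h_5 = 5.5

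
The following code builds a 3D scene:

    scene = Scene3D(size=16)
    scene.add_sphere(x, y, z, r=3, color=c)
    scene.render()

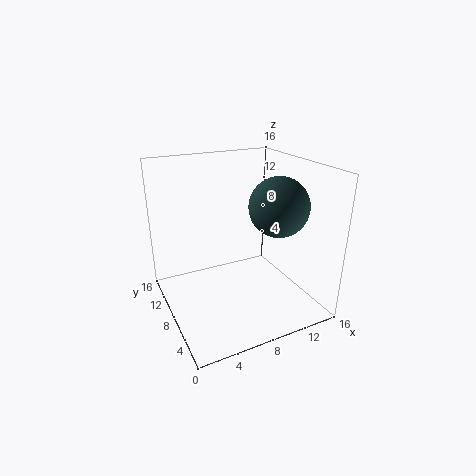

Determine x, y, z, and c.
x = 10.5, y = 4, z = 12.5, c = 'darkslategray'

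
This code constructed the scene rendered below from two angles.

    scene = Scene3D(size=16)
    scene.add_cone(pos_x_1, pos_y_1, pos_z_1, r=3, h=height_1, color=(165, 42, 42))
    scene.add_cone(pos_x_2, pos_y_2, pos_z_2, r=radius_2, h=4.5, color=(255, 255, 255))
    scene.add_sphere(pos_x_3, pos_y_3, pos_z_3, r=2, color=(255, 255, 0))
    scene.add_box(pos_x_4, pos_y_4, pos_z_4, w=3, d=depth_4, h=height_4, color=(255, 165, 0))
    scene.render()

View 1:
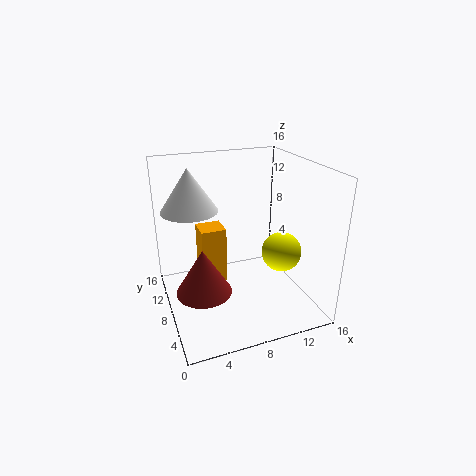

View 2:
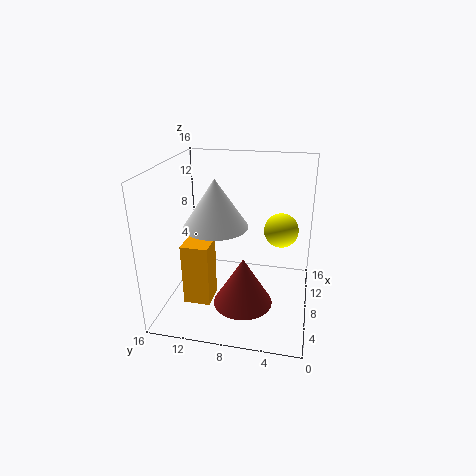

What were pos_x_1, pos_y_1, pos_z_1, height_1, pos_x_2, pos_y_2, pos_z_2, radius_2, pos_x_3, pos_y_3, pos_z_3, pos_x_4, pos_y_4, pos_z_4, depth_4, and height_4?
pos_x_1 = 3.5
pos_y_1 = 6.5
pos_z_1 = 3
height_1 = 5
pos_x_2 = 3
pos_y_2 = 9
pos_z_2 = 11.5
radius_2 = 3
pos_x_3 = 11
pos_y_3 = 3.5
pos_z_3 = 8
pos_x_4 = 4.5
pos_y_4 = 10.5
pos_z_4 = 1
depth_4 = 3
height_4 = 7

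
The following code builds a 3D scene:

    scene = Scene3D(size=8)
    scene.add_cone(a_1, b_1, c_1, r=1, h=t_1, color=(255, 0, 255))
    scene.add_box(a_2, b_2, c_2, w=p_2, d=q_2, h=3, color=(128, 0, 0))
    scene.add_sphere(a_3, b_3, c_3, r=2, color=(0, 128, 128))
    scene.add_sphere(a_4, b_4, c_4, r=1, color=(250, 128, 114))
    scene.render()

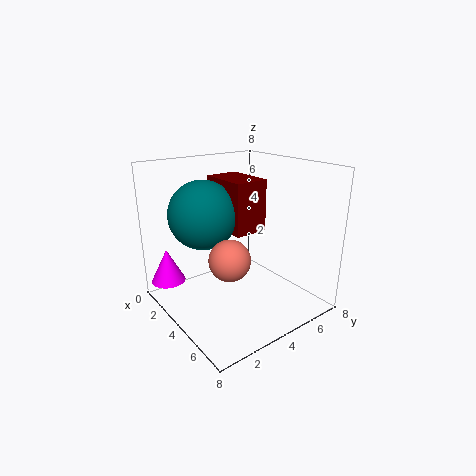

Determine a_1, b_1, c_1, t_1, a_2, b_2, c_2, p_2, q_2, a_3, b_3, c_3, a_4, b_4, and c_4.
a_1 = 1; b_1 = 1; c_1 = 1; t_1 = 2; a_2 = 1; b_2 = 4; c_2 = 4; p_2 = 3; q_2 = 2; a_3 = 2; b_3 = 3; c_3 = 5; a_4 = 6; b_4 = 2; c_4 = 4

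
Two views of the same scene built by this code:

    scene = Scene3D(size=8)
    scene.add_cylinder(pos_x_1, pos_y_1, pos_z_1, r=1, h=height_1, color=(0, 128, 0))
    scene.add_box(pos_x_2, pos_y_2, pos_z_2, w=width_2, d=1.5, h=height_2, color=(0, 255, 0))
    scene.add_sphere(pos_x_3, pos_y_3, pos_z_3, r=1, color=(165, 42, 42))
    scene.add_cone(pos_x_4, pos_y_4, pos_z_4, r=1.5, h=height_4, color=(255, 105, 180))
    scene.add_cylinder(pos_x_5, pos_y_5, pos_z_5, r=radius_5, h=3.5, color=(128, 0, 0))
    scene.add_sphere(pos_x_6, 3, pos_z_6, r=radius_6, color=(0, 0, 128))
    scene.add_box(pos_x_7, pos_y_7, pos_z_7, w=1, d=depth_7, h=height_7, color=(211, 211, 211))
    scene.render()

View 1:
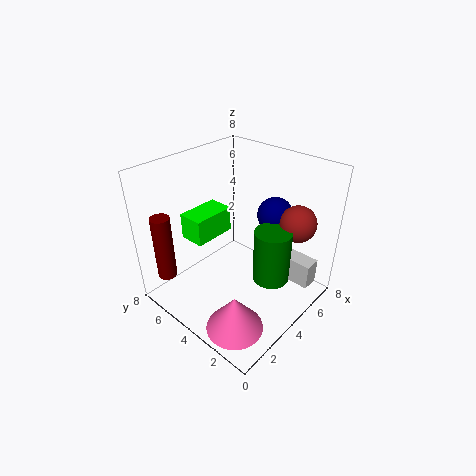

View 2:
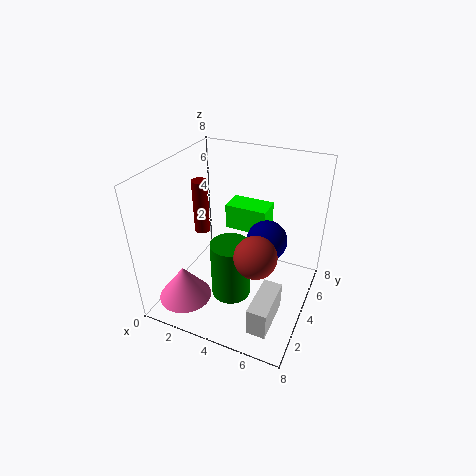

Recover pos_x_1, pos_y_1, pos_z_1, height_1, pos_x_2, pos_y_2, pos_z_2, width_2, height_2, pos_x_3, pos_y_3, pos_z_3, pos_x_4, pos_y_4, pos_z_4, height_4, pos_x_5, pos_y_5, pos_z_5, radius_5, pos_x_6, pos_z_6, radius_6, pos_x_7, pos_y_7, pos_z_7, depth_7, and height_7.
pos_x_1 = 4.5; pos_y_1 = 2; pos_z_1 = 2; height_1 = 3; pos_x_2 = 2.5; pos_y_2 = 5.5; pos_z_2 = 3.5; width_2 = 2.5; height_2 = 1.5; pos_x_3 = 6; pos_y_3 = 1.5; pos_z_3 = 5; pos_x_4 = 1.5; pos_y_4 = 2; pos_z_4 = 0.5; height_4 = 2; pos_x_5 = 0.5; pos_y_5 = 6; pos_z_5 = 2.5; radius_5 = 0.5; pos_x_6 = 6; pos_z_6 = 5; radius_6 = 1; pos_x_7 = 6; pos_y_7 = 0.5; pos_z_7 = 1; depth_7 = 2.5; height_7 = 1.5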